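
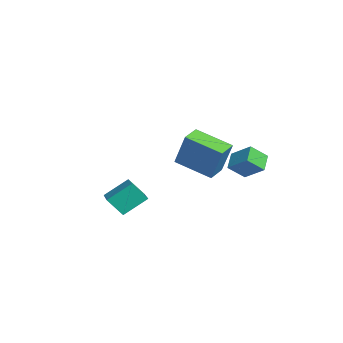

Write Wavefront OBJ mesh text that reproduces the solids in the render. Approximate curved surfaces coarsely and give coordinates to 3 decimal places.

v 0.413 -4.494 0.31
v 0.34 -3.471 1.094
v 0.65 -3.879 -0.469
v 0.577 -2.857 0.315
v 2.083 -4.663 0.685
v 2.01 -3.641 1.469
v 2.32 -4.049 -0.094
v 2.247 -3.026 0.69
v -3.903 -0.662 0.404
v -3.192 -0.352 2.073
v -4.614 -0.03 0.59
v -3.903 0.28 2.258
v -2.857 0.72 -0.298
v -2.146 1.03 1.37
v -3.568 1.352 -0.113
v -2.857 1.662 1.556
v 0.467 1.356 0.896
v 0.577 0.596 1.52
v -0.232 1.682 1.416
v -0.122 0.922 2.04
v 1.222 1.978 1.52
v 1.332 1.218 2.144
v 0.523 2.304 2.04
v 0.633 1.544 2.664
f 2 4 1
f 5 2 1
f 1 4 3
f 3 5 1
f 2 8 4
f 6 2 5
f 6 8 2
f 4 8 3
f 7 5 3
f 3 8 7
f 7 6 5
f 8 6 7
f 10 12 9
f 13 10 9
f 9 12 11
f 11 13 9
f 10 16 12
f 14 10 13
f 14 16 10
f 12 16 11
f 15 13 11
f 11 16 15
f 15 14 13
f 16 14 15
f 18 20 17
f 21 18 17
f 17 20 19
f 19 21 17
f 18 24 20
f 22 18 21
f 22 24 18
f 20 24 19
f 23 21 19
f 19 24 23
f 23 22 21
f 24 22 23



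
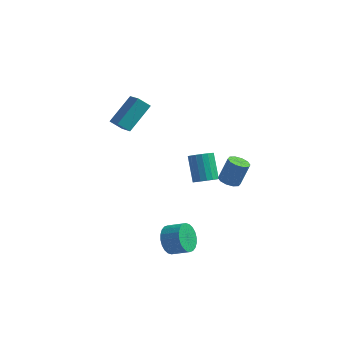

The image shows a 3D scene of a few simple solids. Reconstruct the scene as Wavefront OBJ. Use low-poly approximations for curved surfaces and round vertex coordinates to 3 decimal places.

v -1.714 -1.579 3.969
v -1.123 -0.234 5.042
v -2.411 -0.858 3.448
v -1.82 0.488 4.522
v -1.14 -1.408 3.438
v -0.549 -0.062 4.512
v -1.837 -0.686 2.918
v -1.246 0.659 3.991
v 1.623 -3.52 -2.458
v 1.949 -3.127 -3.125
v 2.883 -3.128 -2.669
v 2.557 -3.52 -2.002
v 1.858 -2.873 -2.939
v 2.793 -2.873 -2.483
v 1.732 -2.717 -2.68
v 2.666 -2.718 -2.224
v 1.589 -2.683 -2.387
v 2.523 -2.684 -1.931
v 1.451 -2.777 -2.105
v 2.385 -2.778 -1.649
v 1.339 -2.984 -1.877
v 2.274 -2.984 -1.42
v 1.271 -3.272 -1.737
v 2.205 -3.273 -1.28
v 1.256 -3.598 -1.706
v 2.19 -3.599 -1.25
v 1.297 -3.912 -1.791
v 2.231 -3.913 -1.335
v 1.387 -4.167 -1.977
v 2.322 -4.167 -1.521
v 1.514 -4.322 -2.236
v 2.448 -4.323 -1.78
v 1.657 -4.356 -2.529
v 2.591 -4.357 -2.073
v 1.795 -4.262 -2.811
v 2.729 -4.263 -2.355
v 1.906 -4.056 -3.04
v 2.841 -4.056 -2.583
v 1.975 -3.767 -3.18
v 2.909 -3.768 -2.723
v 1.99 -3.441 -3.21
v 2.924 -3.442 -2.754
v 3.63 -0.335 0.077
v 4.175 -0.542 -0.012
v 4.535 -0.133 1.234
v 3.99 0.075 1.323
v 4.167 -0.195 -0.124
v 4.527 0.214 1.122
v 3.954 0.098 -0.159
v 4.314 0.508 1.087
v 3.617 0.227 -0.104
v 3.977 0.636 1.142
v 3.285 0.141 0.021
v 3.645 0.55 1.266
v 3.085 -0.127 0.166
v 3.445 0.282 1.412
v 3.093 -0.474 0.278
v 3.453 -0.065 1.524
v 3.306 -0.768 0.313
v 3.666 -0.358 1.559
v 3.643 -0.896 0.258
v 4.003 -0.487 1.504
v 3.975 -0.81 0.134
v 4.335 -0.401 1.379
v 1.959 1.066 -1.489
v 2.564 1.072 -1.201
v 1.987 1.98 -0.004
v 1.381 1.974 -0.291
v 2.568 1.328 -1.394
v 1.991 2.237 -0.197
v 2.432 1.524 -1.608
v 1.855 2.433 -0.411
v 2.188 1.615 -1.795
v 1.611 2.524 -0.598
v 1.891 1.581 -1.912
v 1.314 2.489 -0.715
v 1.61 1.428 -1.932
v 1.033 2.337 -0.734
v 1.409 1.192 -1.85
v 0.831 2.101 -0.653
v 1.333 0.927 -1.685
v 0.756 1.836 -0.488
v 1.401 0.694 -1.476
v 0.824 1.603 -0.278
v 1.597 0.546 -1.269
v 1.019 1.455 -0.072
v 1.875 0.517 -1.113
v 1.298 1.426 0.085
v 2.173 0.614 -1.043
v 1.596 1.523 0.155
v 2.421 0.814 -1.075
v 1.844 1.723 0.123
f 2 4 1
f 5 2 1
f 1 4 3
f 3 5 1
f 2 8 4
f 6 2 5
f 6 8 2
f 4 8 3
f 7 5 3
f 3 8 7
f 7 6 5
f 8 6 7
f 10 9 13
f 10 13 11
f 11 13 14
f 11 14 12
f 13 9 15
f 13 15 14
f 14 15 16
f 14 16 12
f 15 9 17
f 15 17 16
f 16 17 18
f 16 18 12
f 17 9 19
f 17 19 18
f 18 19 20
f 18 20 12
f 19 9 21
f 19 21 20
f 20 21 22
f 20 22 12
f 21 9 23
f 21 23 22
f 22 23 24
f 22 24 12
f 23 9 25
f 23 25 24
f 24 25 26
f 24 26 12
f 25 9 27
f 25 27 26
f 26 27 28
f 26 28 12
f 27 9 29
f 27 29 28
f 28 29 30
f 28 30 12
f 29 9 31
f 29 31 30
f 30 31 32
f 30 32 12
f 31 9 33
f 31 33 32
f 32 33 34
f 32 34 12
f 33 9 35
f 33 35 34
f 34 35 36
f 34 36 12
f 35 9 37
f 35 37 36
f 36 37 38
f 36 38 12
f 37 9 39
f 37 39 38
f 38 39 40
f 38 40 12
f 39 9 41
f 39 41 40
f 40 41 42
f 40 42 12
f 41 9 10
f 41 10 42
f 42 10 11
f 42 11 12
f 44 43 47
f 44 47 45
f 45 47 48
f 45 48 46
f 47 43 49
f 47 49 48
f 48 49 50
f 48 50 46
f 49 43 51
f 49 51 50
f 50 51 52
f 50 52 46
f 51 43 53
f 51 53 52
f 52 53 54
f 52 54 46
f 53 43 55
f 53 55 54
f 54 55 56
f 54 56 46
f 55 43 57
f 55 57 56
f 56 57 58
f 56 58 46
f 57 43 59
f 57 59 58
f 58 59 60
f 58 60 46
f 59 43 61
f 59 61 60
f 60 61 62
f 60 62 46
f 61 43 63
f 61 63 62
f 62 63 64
f 62 64 46
f 63 43 44
f 63 44 64
f 64 44 45
f 64 45 46
f 66 65 69
f 66 69 67
f 67 69 70
f 67 70 68
f 69 65 71
f 69 71 70
f 70 71 72
f 70 72 68
f 71 65 73
f 71 73 72
f 72 73 74
f 72 74 68
f 73 65 75
f 73 75 74
f 74 75 76
f 74 76 68
f 75 65 77
f 75 77 76
f 76 77 78
f 76 78 68
f 77 65 79
f 77 79 78
f 78 79 80
f 78 80 68
f 79 65 81
f 79 81 80
f 80 81 82
f 80 82 68
f 81 65 83
f 81 83 82
f 82 83 84
f 82 84 68
f 83 65 85
f 83 85 84
f 84 85 86
f 84 86 68
f 85 65 87
f 85 87 86
f 86 87 88
f 86 88 68
f 87 65 89
f 87 89 88
f 88 89 90
f 88 90 68
f 89 65 91
f 89 91 90
f 90 91 92
f 90 92 68
f 91 65 66
f 91 66 92
f 92 66 67
f 92 67 68



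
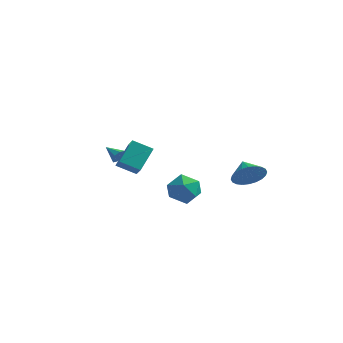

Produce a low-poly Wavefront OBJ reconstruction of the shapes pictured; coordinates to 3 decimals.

v -2.871 -1.333 1.955
v -2.329 -2.117 2.81
v -2.615 -0.076 2.945
v -2.073 -0.86 3.8
v -1.747 -1.14 1.42
v -1.205 -1.924 2.275
v -1.491 0.117 2.41
v -0.949 -0.667 3.265
v -3.229 0.043 1.822
v -2.988 0.26 2.202
v -4.131 0.417 2.178
v -3.015 0.488 1.895
v -3.167 0.455 1.546
v -3.355 0.18 1.358
v -3.47 -0.175 1.441
v -3.443 -0.403 1.748
v -3.291 -0.37 2.097
v -3.103 -0.095 2.285
v 1.053 -1.347 0.651
v 2.039 -1.528 0.968
v 0.481 -2.492 1.772
v 1.467 -2.673 2.089
v 1.007 -1.752 2.302
v 1.36 -1.044 1.61
v 1.16 -2.976 1.13
v 1.513 -2.268 0.438
v 2.105 -2.535 1.265
v 2.01 -1.779 1.989
v 0.51 -2.241 0.751
v 0.415 -1.485 1.475
v 3.938 0.766 1.385
v 4.602 0.856 2.14
v 3.282 1.654 1.855
v 4.752 1.107 1.876
v 4.778 1.306 1.536
v 4.676 1.422 1.174
v 4.462 1.439 0.844
v 4.168 1.353 0.596
v 3.838 1.178 0.468
v 3.525 0.94 0.48
v 3.274 0.676 0.629
v 3.124 0.425 0.894
v 3.098 0.226 1.233
v 3.2 0.109 1.595
v 3.414 0.093 1.926
v 3.708 0.179 2.174
v 4.037 0.354 2.302
v 4.351 0.592 2.29
f 2 4 1
f 5 2 1
f 1 4 3
f 3 5 1
f 2 8 4
f 6 2 5
f 6 8 2
f 4 8 3
f 7 5 3
f 3 8 7
f 7 6 5
f 8 6 7
f 10 9 12
f 10 12 11
f 12 9 13
f 12 13 11
f 13 9 14
f 13 14 11
f 14 9 15
f 14 15 11
f 15 9 16
f 15 16 11
f 16 9 17
f 16 17 11
f 17 9 18
f 17 18 11
f 18 9 10
f 18 10 11
f 19 30 24
f 19 24 20
f 19 20 26
f 19 26 29
f 19 29 30
f 20 24 28
f 24 30 23
f 30 29 21
f 29 26 25
f 26 20 27
f 22 28 23
f 22 23 21
f 22 21 25
f 22 25 27
f 22 27 28
f 23 28 24
f 21 23 30
f 25 21 29
f 27 25 26
f 28 27 20
f 32 31 34
f 32 34 33
f 34 31 35
f 34 35 33
f 35 31 36
f 35 36 33
f 36 31 37
f 36 37 33
f 37 31 38
f 37 38 33
f 38 31 39
f 38 39 33
f 39 31 40
f 39 40 33
f 40 31 41
f 40 41 33
f 41 31 42
f 41 42 33
f 42 31 43
f 42 43 33
f 43 31 44
f 43 44 33
f 44 31 45
f 44 45 33
f 45 31 46
f 45 46 33
f 46 31 47
f 46 47 33
f 47 31 48
f 47 48 33
f 48 31 32
f 48 32 33



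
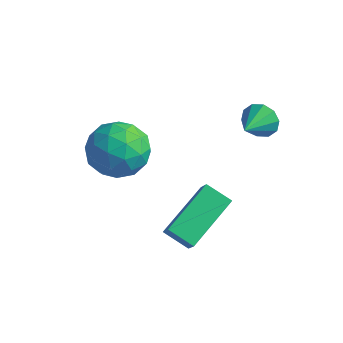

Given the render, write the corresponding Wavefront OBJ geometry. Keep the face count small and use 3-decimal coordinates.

v -3.226 0.97 0.583
v -2.523 1.378 1.377
v -2.337 -0.638 0.623
v -1.634 -0.23 1.417
v -2.724 -0.425 1.669
v -3.274 0.568 1.645
v -1.586 0.172 0.355
v -2.136 1.165 0.331
v -1.51 0.884 1.236
v -2.213 0.515 2.048
v -2.647 0.225 -0.048
v -3.35 -0.144 0.764
v -2.952 1.315 0.977
v -1.908 -0.575 1.023
v -2.548 -0.69 1.171
v -2.135 -0.45 1.638
v -3.393 0.839 1.134
v -2.981 1.079 1.601
v -3.099 0.019 1.772
v -1.879 -0.339 0.399
v -1.467 -0.099 0.866
v -2.725 1.19 0.362
v -2.312 1.43 0.829
v -1.761 0.721 0.228
v -1.944 1.265 1.361
v -1.422 0.32 1.384
v -1.393 0.556 0.76
v -1.716 1.14 0.746
v -2.358 1.048 1.838
v -1.835 0.103 1.861
v -2.476 -0.012 2.009
v -2.799 0.572 1.995
v -1.762 0.758 1.755
v -3.025 0.637 0.139
v -2.502 -0.308 0.162
v -2.061 0.168 0.005
v -2.384 0.752 -0.009
v -3.438 0.42 0.616
v -2.916 -0.525 0.639
v -3.144 -0.4 1.254
v -3.467 0.184 1.24
v -3.098 -0.018 0.245
v 0.355 0.508 -2.636
v -0.53 0.298 -2.152
v 0.364 2.455 -1.773
v -0.521 2.245 -1.289
v 0.841 0.175 -1.891
v -0.044 -0.035 -1.407
v 0.85 2.122 -1.028
v -0.035 1.912 -0.544
v 0.827 3.543 2.124
v 1.179 3.789 2.638
v 1.013 2.457 2.516
v 0.782 3.764 2.755
v 0.403 3.654 2.63
v 0.186 3.502 2.312
v 0.213 3.365 1.922
v 0.476 3.297 1.609
v 0.872 3.323 1.493
v 1.252 3.433 1.617
v 1.469 3.585 1.935
v 1.441 3.721 2.325
f 1 38 17
f 38 12 41
f 17 41 6
f 38 41 17
f 1 17 13
f 17 6 18
f 13 18 2
f 17 18 13
f 1 13 22
f 13 2 23
f 22 23 8
f 13 23 22
f 1 22 34
f 22 8 37
f 34 37 11
f 22 37 34
f 1 34 38
f 34 11 42
f 38 42 12
f 34 42 38
f 2 18 29
f 18 6 32
f 29 32 10
f 18 32 29
f 6 41 19
f 41 12 40
f 19 40 5
f 41 40 19
f 12 42 39
f 42 11 35
f 39 35 3
f 42 35 39
f 11 37 36
f 37 8 24
f 36 24 7
f 37 24 36
f 8 23 28
f 23 2 25
f 28 25 9
f 23 25 28
f 4 30 16
f 30 10 31
f 16 31 5
f 30 31 16
f 4 16 14
f 16 5 15
f 14 15 3
f 16 15 14
f 4 14 21
f 14 3 20
f 21 20 7
f 14 20 21
f 4 21 26
f 21 7 27
f 26 27 9
f 21 27 26
f 4 26 30
f 26 9 33
f 30 33 10
f 26 33 30
f 5 31 19
f 31 10 32
f 19 32 6
f 31 32 19
f 3 15 39
f 15 5 40
f 39 40 12
f 15 40 39
f 7 20 36
f 20 3 35
f 36 35 11
f 20 35 36
f 9 27 28
f 27 7 24
f 28 24 8
f 27 24 28
f 10 33 29
f 33 9 25
f 29 25 2
f 33 25 29
f 44 46 43
f 47 44 43
f 43 46 45
f 45 47 43
f 44 50 46
f 48 44 47
f 48 50 44
f 46 50 45
f 49 47 45
f 45 50 49
f 49 48 47
f 50 48 49
f 52 51 54
f 52 54 53
f 54 51 55
f 54 55 53
f 55 51 56
f 55 56 53
f 56 51 57
f 56 57 53
f 57 51 58
f 57 58 53
f 58 51 59
f 58 59 53
f 59 51 60
f 59 60 53
f 60 51 61
f 60 61 53
f 61 51 62
f 61 62 53
f 62 51 52
f 62 52 53



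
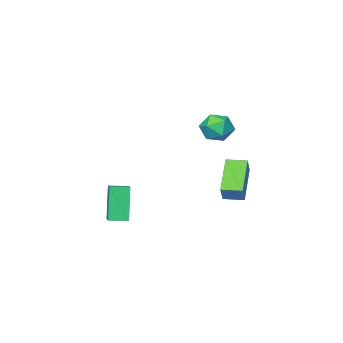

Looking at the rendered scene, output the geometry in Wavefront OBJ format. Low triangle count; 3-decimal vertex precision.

v -2.896 -0.722 -1.1
v -2.359 -0.241 -0.217
v -3.571 0.03 -1.099
v -3.033 0.511 -0.216
v -1.727 0.329 -2.384
v -1.189 0.81 -1.501
v -2.401 1.081 -2.383
v -1.864 1.562 -1.5
v -1.119 1.17 2.953
v -0.386 0.8 2.656
v -1.874 0.42 2.024
v -1.141 0.05 1.727
v -1.432 -0.14 2.527
v -0.966 0.323 3.101
v -1.294 0.897 1.579
v -0.828 1.36 2.153
v -0.494 0.631 1.807
v -0.58 -0.009 2.393
v -1.68 1.229 2.287
v -1.766 0.589 2.873
v 1.293 -4.57 -4.572
v 0.798 -5.117 -2.703
v 0.504 -4.026 -4.622
v 0.008 -4.573 -2.753
v 2.232 -3.147 -3.907
v 1.736 -3.694 -2.038
v 1.442 -2.603 -3.957
v 0.947 -3.15 -2.088
f 2 4 1
f 5 2 1
f 1 4 3
f 3 5 1
f 2 8 4
f 6 2 5
f 6 8 2
f 4 8 3
f 7 5 3
f 3 8 7
f 7 6 5
f 8 6 7
f 9 20 14
f 9 14 10
f 9 10 16
f 9 16 19
f 9 19 20
f 10 14 18
f 14 20 13
f 20 19 11
f 19 16 15
f 16 10 17
f 12 18 13
f 12 13 11
f 12 11 15
f 12 15 17
f 12 17 18
f 13 18 14
f 11 13 20
f 15 11 19
f 17 15 16
f 18 17 10
f 22 24 21
f 25 22 21
f 21 24 23
f 23 25 21
f 22 28 24
f 26 22 25
f 26 28 22
f 24 28 23
f 27 25 23
f 23 28 27
f 27 26 25
f 28 26 27



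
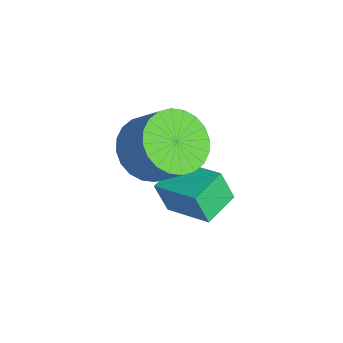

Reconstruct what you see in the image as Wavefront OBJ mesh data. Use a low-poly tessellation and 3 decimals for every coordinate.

v -1.924 1.174 0.908
v -1.253 1.592 0.158
v -0.505 2.264 1.202
v -1.176 1.846 1.952
v -1.552 1.893 0.178
v -0.804 2.566 1.223
v -1.908 2.085 0.31
v -1.16 2.757 1.354
v -2.267 2.138 0.533
v -1.518 2.81 1.577
v -2.573 2.044 0.812
v -1.825 2.717 1.857
v -2.781 1.818 1.107
v -2.032 2.49 2.151
v -2.858 1.494 1.371
v -2.109 2.166 2.415
v -2.793 1.121 1.564
v -2.044 1.793 2.609
v -2.595 0.756 1.658
v -1.847 1.428 2.702
v -2.296 0.454 1.637
v -1.548 1.127 2.682
v -1.94 0.263 1.506
v -1.192 0.935 2.55
v -1.582 0.21 1.283
v -0.833 0.882 2.327
v -1.275 0.303 1.003
v -0.527 0.976 2.048
v -1.068 0.53 0.709
v -0.319 1.202 1.753
v -0.991 0.854 0.445
v -0.242 1.526 1.489
v -1.056 1.227 0.251
v -0.307 1.899 1.296
v -1.814 1.668 -2.001
v -1.954 1.294 -0.944
v -2.657 2.515 -1.813
v -2.797 2.141 -0.756
v -0.663 2.699 -1.484
v -0.803 2.325 -0.427
v -1.506 3.546 -1.296
v -1.646 3.172 -0.239
f 2 1 5
f 2 5 3
f 3 5 6
f 3 6 4
f 5 1 7
f 5 7 6
f 6 7 8
f 6 8 4
f 7 1 9
f 7 9 8
f 8 9 10
f 8 10 4
f 9 1 11
f 9 11 10
f 10 11 12
f 10 12 4
f 11 1 13
f 11 13 12
f 12 13 14
f 12 14 4
f 13 1 15
f 13 15 14
f 14 15 16
f 14 16 4
f 15 1 17
f 15 17 16
f 16 17 18
f 16 18 4
f 17 1 19
f 17 19 18
f 18 19 20
f 18 20 4
f 19 1 21
f 19 21 20
f 20 21 22
f 20 22 4
f 21 1 23
f 21 23 22
f 22 23 24
f 22 24 4
f 23 1 25
f 23 25 24
f 24 25 26
f 24 26 4
f 25 1 27
f 25 27 26
f 26 27 28
f 26 28 4
f 27 1 29
f 27 29 28
f 28 29 30
f 28 30 4
f 29 1 31
f 29 31 30
f 30 31 32
f 30 32 4
f 31 1 33
f 31 33 32
f 32 33 34
f 32 34 4
f 33 1 2
f 33 2 34
f 34 2 3
f 34 3 4
f 36 38 35
f 39 36 35
f 35 38 37
f 37 39 35
f 36 42 38
f 40 36 39
f 40 42 36
f 38 42 37
f 41 39 37
f 37 42 41
f 41 40 39
f 42 40 41



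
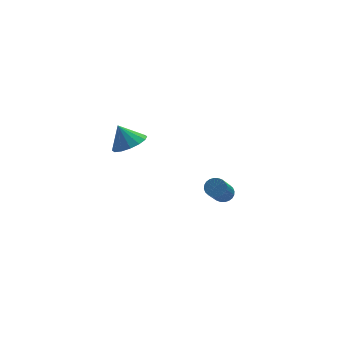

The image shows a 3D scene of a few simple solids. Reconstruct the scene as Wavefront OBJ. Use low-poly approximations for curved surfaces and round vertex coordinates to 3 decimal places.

v -1.016 -2.313 3.158
v -0.483 -1.603 3.109
v -1.464 -1.907 4.182
v -0.868 -1.477 2.89
v -1.294 -1.576 2.744
v -1.645 -1.873 2.708
v -1.827 -2.287 2.792
v -1.792 -2.709 2.975
v -1.549 -3.024 3.207
v -1.164 -3.149 3.425
v -0.738 -3.051 3.572
v -0.387 -2.754 3.608
v -0.205 -2.34 3.523
v -0.24 -1.918 3.34
v 4.195 0.422 -3.272
v 4.587 0.603 -2.917
v 3.818 -0.761 -1.372
v 3.425 -0.942 -1.728
v 4.424 0.743 -2.875
v 3.655 -0.622 -1.33
v 4.226 0.833 -2.893
v 3.457 -0.531 -1.349
v 4.024 0.861 -2.97
v 3.254 -0.503 -1.425
v 3.847 0.822 -3.092
v 3.078 -0.542 -1.547
v 3.723 0.723 -3.242
v 2.954 -0.642 -1.697
v 3.671 0.577 -3.396
v 2.902 -0.787 -1.852
v 3.699 0.408 -3.532
v 2.929 -0.956 -1.987
v 3.802 0.241 -3.628
v 3.033 -1.123 -2.083
v 3.965 0.102 -3.67
v 3.196 -1.263 -2.125
v 4.163 0.011 -3.651
v 3.394 -1.353 -2.107
v 4.366 -0.017 -3.575
v 3.596 -1.381 -2.03
v 4.542 0.022 -3.453
v 3.773 -1.342 -1.908
v 4.666 0.122 -3.303
v 3.897 -1.243 -1.758
v 4.718 0.267 -3.148
v 3.949 -1.097 -1.604
v 4.691 0.436 -3.013
v 3.921 -0.928 -1.468
f 2 1 4
f 2 4 3
f 4 1 5
f 4 5 3
f 5 1 6
f 5 6 3
f 6 1 7
f 6 7 3
f 7 1 8
f 7 8 3
f 8 1 9
f 8 9 3
f 9 1 10
f 9 10 3
f 10 1 11
f 10 11 3
f 11 1 12
f 11 12 3
f 12 1 13
f 12 13 3
f 13 1 14
f 13 14 3
f 14 1 2
f 14 2 3
f 16 15 19
f 16 19 17
f 17 19 20
f 17 20 18
f 19 15 21
f 19 21 20
f 20 21 22
f 20 22 18
f 21 15 23
f 21 23 22
f 22 23 24
f 22 24 18
f 23 15 25
f 23 25 24
f 24 25 26
f 24 26 18
f 25 15 27
f 25 27 26
f 26 27 28
f 26 28 18
f 27 15 29
f 27 29 28
f 28 29 30
f 28 30 18
f 29 15 31
f 29 31 30
f 30 31 32
f 30 32 18
f 31 15 33
f 31 33 32
f 32 33 34
f 32 34 18
f 33 15 35
f 33 35 34
f 34 35 36
f 34 36 18
f 35 15 37
f 35 37 36
f 36 37 38
f 36 38 18
f 37 15 39
f 37 39 38
f 38 39 40
f 38 40 18
f 39 15 41
f 39 41 40
f 40 41 42
f 40 42 18
f 41 15 43
f 41 43 42
f 42 43 44
f 42 44 18
f 43 15 45
f 43 45 44
f 44 45 46
f 44 46 18
f 45 15 47
f 45 47 46
f 46 47 48
f 46 48 18
f 47 15 16
f 47 16 48
f 48 16 17
f 48 17 18



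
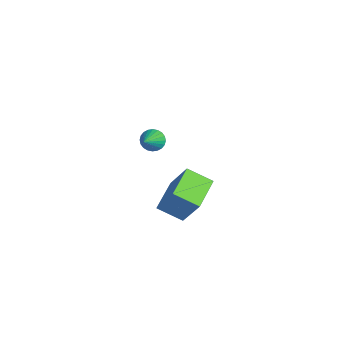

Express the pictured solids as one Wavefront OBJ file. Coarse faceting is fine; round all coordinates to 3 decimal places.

v 3.127 -1.733 -0.568
v 2.78 -2.977 0.132
v 1.501 -0.978 -0.035
v 1.154 -2.223 0.665
v 4.046 -0.997 1.195
v 3.699 -2.242 1.895
v 2.42 -0.243 1.728
v 2.073 -1.487 2.428
v -3.742 -2.889 0.224
v -3.328 -2.665 -0.28
v -2.458 -3.391 1.056
v -3.343 -2.446 -0.124
v -3.419 -2.295 0.085
v -3.545 -2.234 0.315
v -3.7 -2.273 0.532
v -3.862 -2.405 0.701
v -4.005 -2.611 0.798
v -4.109 -2.86 0.808
v -4.156 -3.112 0.729
v -4.141 -3.331 0.573
v -4.064 -3.483 0.363
v -3.939 -3.544 0.133
v -3.784 -3.505 -0.083
v -3.622 -3.373 -0.253
v -3.479 -3.166 -0.35
v -3.375 -2.918 -0.36
f 2 4 1
f 5 2 1
f 1 4 3
f 3 5 1
f 2 8 4
f 6 2 5
f 6 8 2
f 4 8 3
f 7 5 3
f 3 8 7
f 7 6 5
f 8 6 7
f 10 9 12
f 10 12 11
f 12 9 13
f 12 13 11
f 13 9 14
f 13 14 11
f 14 9 15
f 14 15 11
f 15 9 16
f 15 16 11
f 16 9 17
f 16 17 11
f 17 9 18
f 17 18 11
f 18 9 19
f 18 19 11
f 19 9 20
f 19 20 11
f 20 9 21
f 20 21 11
f 21 9 22
f 21 22 11
f 22 9 23
f 22 23 11
f 23 9 24
f 23 24 11
f 24 9 25
f 24 25 11
f 25 9 26
f 25 26 11
f 26 9 10
f 26 10 11



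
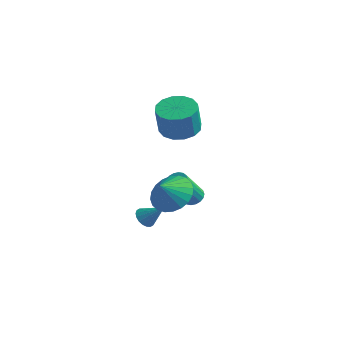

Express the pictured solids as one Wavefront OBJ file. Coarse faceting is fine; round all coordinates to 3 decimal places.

v 3.524 -0.867 -1.918
v 4.029 -1.054 -1.965
v 3.8 -2.039 -0.488
v 3.296 -1.853 -0.442
v 4.057 -0.857 -1.829
v 3.828 -1.843 -0.352
v 3.979 -0.663 -1.712
v 3.751 -1.648 -0.235
v 3.811 -0.509 -1.635
v 3.583 -1.494 -0.158
v 3.587 -0.426 -1.614
v 3.358 -1.411 -0.137
v 3.35 -0.43 -1.654
v 3.121 -1.415 -0.177
v 3.147 -0.521 -1.746
v 2.919 -1.506 -0.269
v 3.02 -0.681 -1.872
v 2.791 -1.666 -0.395
v 2.992 -0.877 -2.008
v 2.763 -1.863 -0.531
v 3.069 -1.072 -2.125
v 2.841 -2.057 -0.648
v 3.237 -1.226 -2.202
v 3.009 -2.211 -0.725
v 3.462 -1.309 -2.223
v 3.233 -2.294 -0.746
v 3.699 -1.305 -2.183
v 3.47 -2.29 -0.706
v 3.901 -1.214 -2.091
v 3.673 -2.199 -0.614
v 2.473 -3.085 -2.449
v 2.85 -3 -2.84
v 3.327 -2.835 -1.571
v 2.754 -2.778 -2.809
v 2.601 -2.616 -2.707
v 2.423 -2.547 -2.553
v 2.255 -2.584 -2.379
v 2.131 -2.721 -2.219
v 2.073 -2.929 -2.104
v 2.095 -3.169 -2.058
v 2.192 -3.391 -2.089
v 2.345 -3.553 -2.191
v 2.522 -3.622 -2.345
v 2.69 -3.585 -2.519
v 2.815 -3.448 -2.679
v 2.872 -3.24 -2.794
v 3.205 -1.438 2.758
v 3.872 -0.79 2.891
v 3.902 -1.113 4.315
v 3.235 -1.762 4.182
v 3.452 -0.553 2.954
v 3.482 -0.876 4.377
v 2.966 -0.553 2.964
v 2.996 -0.876 4.388
v 2.543 -0.791 2.919
v 2.573 -1.114 4.343
v 2.298 -1.202 2.831
v 2.328 -1.525 4.255
v 2.296 -1.676 2.724
v 2.326 -1.999 4.147
v 2.538 -2.087 2.625
v 2.568 -2.41 4.049
v 2.958 -2.324 2.563
v 2.988 -2.647 3.986
v 3.444 -2.324 2.552
v 3.474 -2.647 3.976
v 3.867 -2.086 2.597
v 3.897 -2.409 4.021
v 4.112 -1.675 2.685
v 4.142 -1.998 4.109
v 4.114 -1.201 2.793
v 4.144 -1.524 4.216
v 3.952 -3.182 -0.23
v 4.529 -3.917 -0.708
v 3.788 -3.858 0.61
v 4.816 -3.719 -0.492
v 4.97 -3.439 -0.237
v 4.97 -3.119 0.02
v 4.815 -2.81 0.239
v 4.528 -2.557 0.386
v 4.154 -2.399 0.44
v 3.749 -2.361 0.391
v 3.375 -2.447 0.249
v 3.089 -2.646 0.033
v 2.934 -2.926 -0.223
v 2.934 -3.245 -0.48
v 3.089 -3.555 -0.698
v 3.376 -3.808 -0.846
v 3.75 -3.966 -0.899
v 4.155 -4.004 -0.851
f 2 1 5
f 2 5 3
f 3 5 6
f 3 6 4
f 5 1 7
f 5 7 6
f 6 7 8
f 6 8 4
f 7 1 9
f 7 9 8
f 8 9 10
f 8 10 4
f 9 1 11
f 9 11 10
f 10 11 12
f 10 12 4
f 11 1 13
f 11 13 12
f 12 13 14
f 12 14 4
f 13 1 15
f 13 15 14
f 14 15 16
f 14 16 4
f 15 1 17
f 15 17 16
f 16 17 18
f 16 18 4
f 17 1 19
f 17 19 18
f 18 19 20
f 18 20 4
f 19 1 21
f 19 21 20
f 20 21 22
f 20 22 4
f 21 1 23
f 21 23 22
f 22 23 24
f 22 24 4
f 23 1 25
f 23 25 24
f 24 25 26
f 24 26 4
f 25 1 27
f 25 27 26
f 26 27 28
f 26 28 4
f 27 1 29
f 27 29 28
f 28 29 30
f 28 30 4
f 29 1 2
f 29 2 30
f 30 2 3
f 30 3 4
f 32 31 34
f 32 34 33
f 34 31 35
f 34 35 33
f 35 31 36
f 35 36 33
f 36 31 37
f 36 37 33
f 37 31 38
f 37 38 33
f 38 31 39
f 38 39 33
f 39 31 40
f 39 40 33
f 40 31 41
f 40 41 33
f 41 31 42
f 41 42 33
f 42 31 43
f 42 43 33
f 43 31 44
f 43 44 33
f 44 31 45
f 44 45 33
f 45 31 46
f 45 46 33
f 46 31 32
f 46 32 33
f 48 47 51
f 48 51 49
f 49 51 52
f 49 52 50
f 51 47 53
f 51 53 52
f 52 53 54
f 52 54 50
f 53 47 55
f 53 55 54
f 54 55 56
f 54 56 50
f 55 47 57
f 55 57 56
f 56 57 58
f 56 58 50
f 57 47 59
f 57 59 58
f 58 59 60
f 58 60 50
f 59 47 61
f 59 61 60
f 60 61 62
f 60 62 50
f 61 47 63
f 61 63 62
f 62 63 64
f 62 64 50
f 63 47 65
f 63 65 64
f 64 65 66
f 64 66 50
f 65 47 67
f 65 67 66
f 66 67 68
f 66 68 50
f 67 47 69
f 67 69 68
f 68 69 70
f 68 70 50
f 69 47 71
f 69 71 70
f 70 71 72
f 70 72 50
f 71 47 48
f 71 48 72
f 72 48 49
f 72 49 50
f 74 73 76
f 74 76 75
f 76 73 77
f 76 77 75
f 77 73 78
f 77 78 75
f 78 73 79
f 78 79 75
f 79 73 80
f 79 80 75
f 80 73 81
f 80 81 75
f 81 73 82
f 81 82 75
f 82 73 83
f 82 83 75
f 83 73 84
f 83 84 75
f 84 73 85
f 84 85 75
f 85 73 86
f 85 86 75
f 86 73 87
f 86 87 75
f 87 73 88
f 87 88 75
f 88 73 89
f 88 89 75
f 89 73 90
f 89 90 75
f 90 73 74
f 90 74 75



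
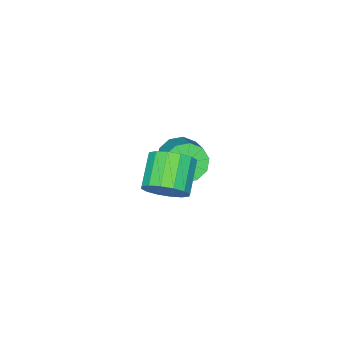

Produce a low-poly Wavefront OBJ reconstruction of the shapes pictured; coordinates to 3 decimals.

v -0.448 -2.347 -3.859
v 0.09 -3.019 -3.391
v 0.666 -2.045 -2.653
v 0.128 -1.373 -3.121
v 0.402 -2.835 -3.876
v 0.977 -1.862 -3.139
v 0.389 -2.465 -4.355
v 0.964 -1.491 -3.618
v 0.056 -2.049 -4.645
v 0.632 -1.076 -3.907
v -0.469 -1.748 -4.634
v 0.107 -0.774 -3.897
v -0.986 -1.675 -4.327
v -0.41 -0.701 -3.589
v -1.297 -1.858 -3.841
v -0.722 -0.885 -3.104
v -1.284 -2.229 -3.362
v -0.709 -1.255 -2.625
v -0.952 -2.644 -3.073
v -0.376 -1.671 -2.335
v -0.427 -2.946 -3.083
v 0.149 -1.972 -2.346
v 4.208 1.524 0.471
v 4.856 0.894 0.822
v 3.701 0.126 1.579
v 3.052 0.756 1.229
v 4.835 1.262 1.163
v 3.68 0.494 1.92
v 4.646 1.7 1.319
v 3.491 0.932 2.076
v 4.339 2.091 1.247
v 3.184 1.324 2.004
v 3.997 2.33 0.968
v 2.842 1.563 1.725
v 3.712 2.353 0.556
v 2.557 1.586 1.313
v 3.559 2.154 0.121
v 2.404 1.386 0.878
v 3.58 1.786 -0.22
v 2.425 1.018 0.537
v 3.769 1.348 -0.376
v 2.614 0.58 0.381
v 4.076 0.956 -0.304
v 2.921 0.189 0.453
v 4.418 0.717 -0.025
v 3.263 -0.05 0.732
v 4.703 0.694 0.387
v 3.548 -0.073 1.144
f 2 1 5
f 2 5 3
f 3 5 6
f 3 6 4
f 5 1 7
f 5 7 6
f 6 7 8
f 6 8 4
f 7 1 9
f 7 9 8
f 8 9 10
f 8 10 4
f 9 1 11
f 9 11 10
f 10 11 12
f 10 12 4
f 11 1 13
f 11 13 12
f 12 13 14
f 12 14 4
f 13 1 15
f 13 15 14
f 14 15 16
f 14 16 4
f 15 1 17
f 15 17 16
f 16 17 18
f 16 18 4
f 17 1 19
f 17 19 18
f 18 19 20
f 18 20 4
f 19 1 21
f 19 21 20
f 20 21 22
f 20 22 4
f 21 1 2
f 21 2 22
f 22 2 3
f 22 3 4
f 24 23 27
f 24 27 25
f 25 27 28
f 25 28 26
f 27 23 29
f 27 29 28
f 28 29 30
f 28 30 26
f 29 23 31
f 29 31 30
f 30 31 32
f 30 32 26
f 31 23 33
f 31 33 32
f 32 33 34
f 32 34 26
f 33 23 35
f 33 35 34
f 34 35 36
f 34 36 26
f 35 23 37
f 35 37 36
f 36 37 38
f 36 38 26
f 37 23 39
f 37 39 38
f 38 39 40
f 38 40 26
f 39 23 41
f 39 41 40
f 40 41 42
f 40 42 26
f 41 23 43
f 41 43 42
f 42 43 44
f 42 44 26
f 43 23 45
f 43 45 44
f 44 45 46
f 44 46 26
f 45 23 47
f 45 47 46
f 46 47 48
f 46 48 26
f 47 23 24
f 47 24 48
f 48 24 25
f 48 25 26



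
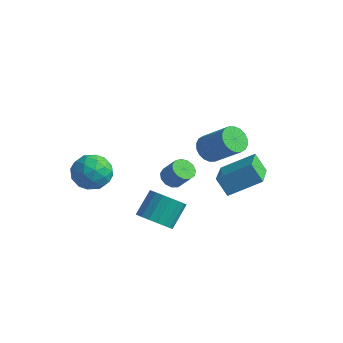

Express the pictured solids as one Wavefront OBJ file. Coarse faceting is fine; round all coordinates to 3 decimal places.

v -2.699 -0.218 -1.181
v -1.712 -0.451 -0.948
v -3.208 -1.649 -0.452
v -2.221 -1.882 -0.219
v -2.696 -1.089 0.261
v -2.382 -0.205 -0.19
v -2.538 -1.895 -1.21
v -2.224 -1.011 -1.661
v -1.612 -1.487 -0.966
v -1.71 -0.989 -0.057
v -3.21 -1.111 -1.343
v -3.308 -0.613 -0.434
v -2.161 -0.209 -1.128
v -2.759 -1.891 -0.272
v -3.039 -1.425 0.01
v -2.458 -1.562 0.147
v -2.555 -0.065 -0.683
v -1.974 -0.201 -0.546
v -2.553 -0.577 0.165
v -2.946 -1.899 -0.854
v -2.365 -2.035 -0.717
v -2.462 -0.538 -1.547
v -1.881 -0.675 -1.41
v -2.367 -1.523 -1.565
v -1.522 -0.954 -1.002
v -1.821 -1.795 -0.574
v -2.008 -1.803 -1.156
v -1.823 -1.284 -1.421
v -1.579 -0.662 -0.468
v -1.878 -1.503 -0.039
v -2.158 -1.037 0.243
v -1.973 -0.518 -0.022
v -1.521 -1.271 -0.478
v -3.042 -0.597 -1.361
v -3.341 -1.438 -0.932
v -2.947 -1.582 -1.378
v -2.762 -1.063 -1.643
v -3.099 -0.305 -0.826
v -3.398 -1.146 -0.398
v -3.097 -0.816 0.021
v -2.912 -0.297 -0.244
v -3.399 -0.829 -0.922
v -0.019 0.376 -3.939
v 0.911 0.365 -3.926
v 0.908 1.434 -2.888
v -0.021 1.444 -2.901
v 0.826 0.647 -4.217
v 0.824 1.716 -3.179
v 0.574 0.876 -4.452
v 0.571 1.945 -3.414
v 0.204 1.005 -4.586
v 0.202 2.074 -3.548
v -0.209 1.009 -4.592
v -0.212 2.078 -3.554
v -0.585 0.888 -4.469
v -0.588 1.957 -3.431
v -0.849 0.666 -4.24
v -0.852 1.735 -3.202
v -0.948 0.386 -3.952
v -0.951 1.455 -2.914
v -0.864 0.104 -3.661
v -0.866 1.173 -2.623
v -0.611 -0.125 -3.426
v -0.614 0.944 -2.388
v -0.242 -0.254 -3.292
v -0.244 0.815 -2.254
v 0.172 -0.258 -3.286
v 0.169 0.811 -2.248
v 0.548 -0.137 -3.409
v 0.545 0.932 -2.371
v 0.812 0.085 -3.638
v 0.809 1.154 -2.6
v 2.056 1.719 1.288
v 2.439 2.154 0.828
v 3.788 2.236 2.033
v 3.404 1.801 2.492
v 2.267 2.37 1.007
v 3.615 2.453 2.211
v 2.052 2.457 1.241
v 3.401 2.54 2.445
v 1.838 2.398 1.485
v 3.187 2.481 2.689
v 1.668 2.205 1.689
v 3.016 2.287 2.893
v 1.574 1.915 1.814
v 2.922 1.997 3.018
v 1.575 1.586 1.835
v 2.924 1.669 3.039
v 1.672 1.284 1.747
v 3.021 1.366 2.952
v 1.845 1.067 1.569
v 3.193 1.15 2.773
v 2.059 0.98 1.335
v 3.408 1.063 2.539
v 2.273 1.039 1.091
v 3.622 1.122 2.295
v 2.444 1.233 0.887
v 3.792 1.315 2.091
v 2.538 1.523 0.762
v 3.886 1.605 1.966
v 2.536 1.851 0.741
v 3.885 1.934 1.945
v 1.848 2.574 -1.408
v 3.044 3.647 -0.511
v 0.849 4.345 -2.195
v 2.045 5.418 -1.297
v 2.515 2.562 -2.283
v 3.711 3.635 -1.385
v 1.516 4.333 -3.069
v 2.712 5.406 -2.172
v 1.268 0.02 0.008
v 1.591 -0.428 -0.229
v 2.254 -0.407 0.636
v 1.932 0.04 0.872
v 1.729 -0.141 -0.342
v 2.392 -0.12 0.523
v 1.721 0.197 -0.344
v 2.384 0.218 0.521
v 1.57 0.479 -0.234
v 2.233 0.499 0.631
v 1.323 0.615 -0.048
v 1.986 0.635 0.817
v 1.058 0.562 0.156
v 1.721 0.582 1.021
v 0.861 0.337 0.313
v 1.524 0.357 1.178
v 0.792 0.011 0.373
v 1.456 0.031 1.238
v 0.875 -0.312 0.317
v 1.539 -0.291 1.182
v 1.083 -0.529 0.163
v 1.746 -0.509 1.027
v 1.35 -0.573 -0.041
v 2.013 -0.552 0.824
f 1 38 17
f 38 12 41
f 17 41 6
f 38 41 17
f 1 17 13
f 17 6 18
f 13 18 2
f 17 18 13
f 1 13 22
f 13 2 23
f 22 23 8
f 13 23 22
f 1 22 34
f 22 8 37
f 34 37 11
f 22 37 34
f 1 34 38
f 34 11 42
f 38 42 12
f 34 42 38
f 2 18 29
f 18 6 32
f 29 32 10
f 18 32 29
f 6 41 19
f 41 12 40
f 19 40 5
f 41 40 19
f 12 42 39
f 42 11 35
f 39 35 3
f 42 35 39
f 11 37 36
f 37 8 24
f 36 24 7
f 37 24 36
f 8 23 28
f 23 2 25
f 28 25 9
f 23 25 28
f 4 30 16
f 30 10 31
f 16 31 5
f 30 31 16
f 4 16 14
f 16 5 15
f 14 15 3
f 16 15 14
f 4 14 21
f 14 3 20
f 21 20 7
f 14 20 21
f 4 21 26
f 21 7 27
f 26 27 9
f 21 27 26
f 4 26 30
f 26 9 33
f 30 33 10
f 26 33 30
f 5 31 19
f 31 10 32
f 19 32 6
f 31 32 19
f 3 15 39
f 15 5 40
f 39 40 12
f 15 40 39
f 7 20 36
f 20 3 35
f 36 35 11
f 20 35 36
f 9 27 28
f 27 7 24
f 28 24 8
f 27 24 28
f 10 33 29
f 33 9 25
f 29 25 2
f 33 25 29
f 44 43 47
f 44 47 45
f 45 47 48
f 45 48 46
f 47 43 49
f 47 49 48
f 48 49 50
f 48 50 46
f 49 43 51
f 49 51 50
f 50 51 52
f 50 52 46
f 51 43 53
f 51 53 52
f 52 53 54
f 52 54 46
f 53 43 55
f 53 55 54
f 54 55 56
f 54 56 46
f 55 43 57
f 55 57 56
f 56 57 58
f 56 58 46
f 57 43 59
f 57 59 58
f 58 59 60
f 58 60 46
f 59 43 61
f 59 61 60
f 60 61 62
f 60 62 46
f 61 43 63
f 61 63 62
f 62 63 64
f 62 64 46
f 63 43 65
f 63 65 64
f 64 65 66
f 64 66 46
f 65 43 67
f 65 67 66
f 66 67 68
f 66 68 46
f 67 43 69
f 67 69 68
f 68 69 70
f 68 70 46
f 69 43 71
f 69 71 70
f 70 71 72
f 70 72 46
f 71 43 44
f 71 44 72
f 72 44 45
f 72 45 46
f 74 73 77
f 74 77 75
f 75 77 78
f 75 78 76
f 77 73 79
f 77 79 78
f 78 79 80
f 78 80 76
f 79 73 81
f 79 81 80
f 80 81 82
f 80 82 76
f 81 73 83
f 81 83 82
f 82 83 84
f 82 84 76
f 83 73 85
f 83 85 84
f 84 85 86
f 84 86 76
f 85 73 87
f 85 87 86
f 86 87 88
f 86 88 76
f 87 73 89
f 87 89 88
f 88 89 90
f 88 90 76
f 89 73 91
f 89 91 90
f 90 91 92
f 90 92 76
f 91 73 93
f 91 93 92
f 92 93 94
f 92 94 76
f 93 73 95
f 93 95 94
f 94 95 96
f 94 96 76
f 95 73 97
f 95 97 96
f 96 97 98
f 96 98 76
f 97 73 99
f 97 99 98
f 98 99 100
f 98 100 76
f 99 73 101
f 99 101 100
f 100 101 102
f 100 102 76
f 101 73 74
f 101 74 102
f 102 74 75
f 102 75 76
f 104 106 103
f 107 104 103
f 103 106 105
f 105 107 103
f 104 110 106
f 108 104 107
f 108 110 104
f 106 110 105
f 109 107 105
f 105 110 109
f 109 108 107
f 110 108 109
f 112 111 115
f 112 115 113
f 113 115 116
f 113 116 114
f 115 111 117
f 115 117 116
f 116 117 118
f 116 118 114
f 117 111 119
f 117 119 118
f 118 119 120
f 118 120 114
f 119 111 121
f 119 121 120
f 120 121 122
f 120 122 114
f 121 111 123
f 121 123 122
f 122 123 124
f 122 124 114
f 123 111 125
f 123 125 124
f 124 125 126
f 124 126 114
f 125 111 127
f 125 127 126
f 126 127 128
f 126 128 114
f 127 111 129
f 127 129 128
f 128 129 130
f 128 130 114
f 129 111 131
f 129 131 130
f 130 131 132
f 130 132 114
f 131 111 133
f 131 133 132
f 132 133 134
f 132 134 114
f 133 111 112
f 133 112 134
f 134 112 113
f 134 113 114



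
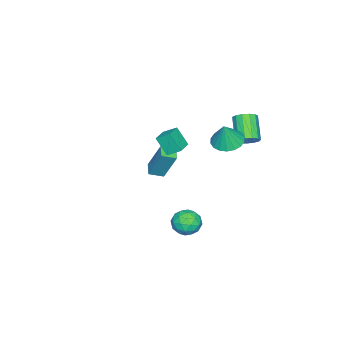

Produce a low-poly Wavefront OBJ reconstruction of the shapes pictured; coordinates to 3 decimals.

v -4.587 -3.625 -4.943
v -4.478 -2.706 -2.97
v -3.838 -3.19 -5.187
v -3.729 -2.271 -3.214
v -4.051 -4.369 -4.626
v -3.942 -3.45 -2.653
v -3.302 -3.934 -4.87
v -3.193 -3.015 -2.897
v -0.431 2.528 1.886
v 0.362 2.07 1.598
v 0.091 2.532 3.314
v 0.47 2.481 1.557
v 0.399 2.902 1.582
v 0.164 3.248 1.667
v -0.188 3.452 1.795
v -0.589 3.473 1.941
v -0.959 3.307 2.077
v -1.224 2.986 2.174
v -1.331 2.575 2.215
v -1.261 2.154 2.191
v -1.026 1.807 2.106
v -0.673 1.603 1.977
v -0.272 1.583 1.831
v 0.097 1.749 1.696
v -0.005 -1.237 1.649
v -0.151 -0.443 2.168
v 0.076 -0.499 0.545
v -0.071 0.294 1.064
v 1.071 -1.134 1.796
v 0.924 -0.341 2.315
v 1.151 -0.397 0.692
v 1.005 0.397 1.211
v 4.395 2.462 -1.495
v 4.797 2.07 -2.204
v 3.103 2.37 -2.176
v 3.505 1.978 -2.885
v 3.439 1.534 -2.1
v 4.238 1.591 -1.679
v 3.662 2.849 -2.701
v 4.461 2.906 -2.28
v 4.344 2.309 -2.949
v 4.206 1.496 -2.578
v 3.694 2.944 -1.802
v 3.556 2.131 -1.431
v 4.709 2.274 -1.79
v 3.191 2.166 -2.59
v 3.152 1.905 -2.129
v 3.388 1.674 -2.545
v 4.381 1.993 -1.481
v 4.617 1.762 -1.898
v 3.819 1.447 -1.836
v 3.283 2.678 -2.482
v 3.519 2.447 -2.899
v 4.512 2.766 -1.835
v 4.748 2.535 -2.251
v 4.081 2.993 -2.544
v 4.679 2.184 -2.645
v 3.92 2.13 -3.045
v 4.012 2.642 -2.937
v 4.482 2.675 -2.69
v 4.598 1.706 -2.426
v 3.839 1.652 -2.826
v 3.8 1.391 -2.365
v 4.269 1.425 -2.117
v 4.332 1.847 -2.864
v 4.061 2.788 -1.554
v 3.302 2.734 -1.954
v 3.631 3.015 -2.263
v 4.1 3.049 -2.015
v 3.98 2.31 -1.335
v 3.221 2.256 -1.735
v 3.418 1.765 -1.69
v 3.888 1.798 -1.443
v 3.568 2.593 -1.516
v -2.132 2.983 0.931
v -1.625 3.038 1.453
v -2.72 2.333 2.591
v -3.228 2.277 2.069
v -1.841 3.388 1.463
v -2.936 2.683 2.601
v -2.149 3.61 1.304
v -3.244 2.905 2.442
v -2.451 3.632 1.026
v -3.547 2.927 2.165
v -2.653 3.448 0.718
v -3.748 2.743 1.857
v -2.689 3.116 0.478
v -3.784 2.411 1.617
v -2.549 2.742 0.381
v -3.644 2.037 1.52
v -2.276 2.444 0.459
v -3.371 1.739 1.598
v -1.958 2.317 0.687
v -3.053 1.612 1.825
v -1.695 2.401 0.992
v -2.79 1.696 2.13
v -1.571 2.67 1.277
v -2.666 1.965 2.416
f 2 4 1
f 5 2 1
f 1 4 3
f 3 5 1
f 2 8 4
f 6 2 5
f 6 8 2
f 4 8 3
f 7 5 3
f 3 8 7
f 7 6 5
f 8 6 7
f 10 9 12
f 10 12 11
f 12 9 13
f 12 13 11
f 13 9 14
f 13 14 11
f 14 9 15
f 14 15 11
f 15 9 16
f 15 16 11
f 16 9 17
f 16 17 11
f 17 9 18
f 17 18 11
f 18 9 19
f 18 19 11
f 19 9 20
f 19 20 11
f 20 9 21
f 20 21 11
f 21 9 22
f 21 22 11
f 22 9 23
f 22 23 11
f 23 9 24
f 23 24 11
f 24 9 10
f 24 10 11
f 26 28 25
f 29 26 25
f 25 28 27
f 27 29 25
f 26 32 28
f 30 26 29
f 30 32 26
f 28 32 27
f 31 29 27
f 27 32 31
f 31 30 29
f 32 30 31
f 33 70 49
f 70 44 73
f 49 73 38
f 70 73 49
f 33 49 45
f 49 38 50
f 45 50 34
f 49 50 45
f 33 45 54
f 45 34 55
f 54 55 40
f 45 55 54
f 33 54 66
f 54 40 69
f 66 69 43
f 54 69 66
f 33 66 70
f 66 43 74
f 70 74 44
f 66 74 70
f 34 50 61
f 50 38 64
f 61 64 42
f 50 64 61
f 38 73 51
f 73 44 72
f 51 72 37
f 73 72 51
f 44 74 71
f 74 43 67
f 71 67 35
f 74 67 71
f 43 69 68
f 69 40 56
f 68 56 39
f 69 56 68
f 40 55 60
f 55 34 57
f 60 57 41
f 55 57 60
f 36 62 48
f 62 42 63
f 48 63 37
f 62 63 48
f 36 48 46
f 48 37 47
f 46 47 35
f 48 47 46
f 36 46 53
f 46 35 52
f 53 52 39
f 46 52 53
f 36 53 58
f 53 39 59
f 58 59 41
f 53 59 58
f 36 58 62
f 58 41 65
f 62 65 42
f 58 65 62
f 37 63 51
f 63 42 64
f 51 64 38
f 63 64 51
f 35 47 71
f 47 37 72
f 71 72 44
f 47 72 71
f 39 52 68
f 52 35 67
f 68 67 43
f 52 67 68
f 41 59 60
f 59 39 56
f 60 56 40
f 59 56 60
f 42 65 61
f 65 41 57
f 61 57 34
f 65 57 61
f 76 75 79
f 76 79 77
f 77 79 80
f 77 80 78
f 79 75 81
f 79 81 80
f 80 81 82
f 80 82 78
f 81 75 83
f 81 83 82
f 82 83 84
f 82 84 78
f 83 75 85
f 83 85 84
f 84 85 86
f 84 86 78
f 85 75 87
f 85 87 86
f 86 87 88
f 86 88 78
f 87 75 89
f 87 89 88
f 88 89 90
f 88 90 78
f 89 75 91
f 89 91 90
f 90 91 92
f 90 92 78
f 91 75 93
f 91 93 92
f 92 93 94
f 92 94 78
f 93 75 95
f 93 95 94
f 94 95 96
f 94 96 78
f 95 75 97
f 95 97 96
f 96 97 98
f 96 98 78
f 97 75 76
f 97 76 98
f 98 76 77
f 98 77 78



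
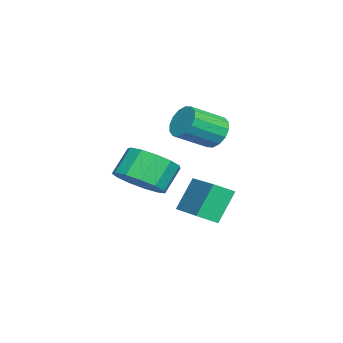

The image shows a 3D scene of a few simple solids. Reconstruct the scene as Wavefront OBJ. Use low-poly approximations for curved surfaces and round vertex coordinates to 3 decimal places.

v -4.096 3.518 -0.066
v -3.799 2.812 0.346
v -2.321 4.538 0.401
v -2.024 3.832 0.813
v -3.476 3.028 -1.353
v -3.179 2.322 -0.941
v -1.701 4.048 -0.886
v -1.404 3.342 -0.474
v -2.599 3.815 3.062
v -2.124 3.78 2.522
v -1.387 2.729 3.238
v -1.861 2.765 3.778
v -1.986 4.036 2.755
v -1.249 2.985 3.471
v -2.012 4.233 3.07
v -1.275 3.182 3.786
v -2.195 4.318 3.384
v -1.458 3.267 4.099
v -2.487 4.268 3.611
v -1.749 3.217 4.327
v -2.808 4.097 3.691
v -2.07 3.046 4.407
v -3.073 3.851 3.602
v -2.336 2.8 4.318
v -3.211 3.595 3.369
v -2.474 2.544 4.085
v -3.185 3.398 3.054
v -2.448 2.347 3.77
v -3.002 3.313 2.741
v -2.265 2.262 3.456
v -2.711 3.363 2.513
v -1.973 2.312 3.229
v -2.39 3.534 2.433
v -1.652 2.483 3.149
v -0.95 1.432 1.134
v -0.247 2.134 1.316
v -0.906 2.549 2.267
v -1.61 1.848 2.086
v -0.618 2.369 0.955
v -1.278 2.785 1.907
v -1.096 2.308 0.651
v -1.755 2.723 1.603
v -1.527 1.968 0.501
v -2.186 2.383 1.452
v -1.774 1.458 0.551
v -2.434 1.873 1.503
v -1.761 0.94 0.787
v -2.421 1.355 1.738
v -1.489 0.579 1.133
v -2.149 0.994 2.084
v -1.047 0.488 1.479
v -1.707 0.903 2.431
v -0.574 0.697 1.716
v -1.234 1.113 2.667
v -0.22 1.14 1.768
v -0.88 1.555 2.72
v -0.098 1.676 1.619
v -0.758 2.091 2.57
f 2 4 1
f 5 2 1
f 1 4 3
f 3 5 1
f 2 8 4
f 6 2 5
f 6 8 2
f 4 8 3
f 7 5 3
f 3 8 7
f 7 6 5
f 8 6 7
f 10 9 13
f 10 13 11
f 11 13 14
f 11 14 12
f 13 9 15
f 13 15 14
f 14 15 16
f 14 16 12
f 15 9 17
f 15 17 16
f 16 17 18
f 16 18 12
f 17 9 19
f 17 19 18
f 18 19 20
f 18 20 12
f 19 9 21
f 19 21 20
f 20 21 22
f 20 22 12
f 21 9 23
f 21 23 22
f 22 23 24
f 22 24 12
f 23 9 25
f 23 25 24
f 24 25 26
f 24 26 12
f 25 9 27
f 25 27 26
f 26 27 28
f 26 28 12
f 27 9 29
f 27 29 28
f 28 29 30
f 28 30 12
f 29 9 31
f 29 31 30
f 30 31 32
f 30 32 12
f 31 9 33
f 31 33 32
f 32 33 34
f 32 34 12
f 33 9 10
f 33 10 34
f 34 10 11
f 34 11 12
f 36 35 39
f 36 39 37
f 37 39 40
f 37 40 38
f 39 35 41
f 39 41 40
f 40 41 42
f 40 42 38
f 41 35 43
f 41 43 42
f 42 43 44
f 42 44 38
f 43 35 45
f 43 45 44
f 44 45 46
f 44 46 38
f 45 35 47
f 45 47 46
f 46 47 48
f 46 48 38
f 47 35 49
f 47 49 48
f 48 49 50
f 48 50 38
f 49 35 51
f 49 51 50
f 50 51 52
f 50 52 38
f 51 35 53
f 51 53 52
f 52 53 54
f 52 54 38
f 53 35 55
f 53 55 54
f 54 55 56
f 54 56 38
f 55 35 57
f 55 57 56
f 56 57 58
f 56 58 38
f 57 35 36
f 57 36 58
f 58 36 37
f 58 37 38



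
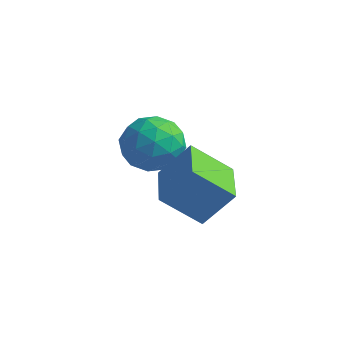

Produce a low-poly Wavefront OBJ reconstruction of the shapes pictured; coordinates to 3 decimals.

v -1.625 2.434 2.984
v -0.909 1.804 2.623
v -2.791 1.536 2.237
v -2.075 0.906 1.876
v -2.282 0.924 2.875
v -1.561 1.479 3.336
v -2.139 1.861 1.524
v -1.418 2.416 1.985
v -1.226 1.45 1.72
v -1.315 0.871 2.555
v -2.385 2.469 2.305
v -2.474 1.89 3.14
v -1.165 2.198 2.869
v -2.535 1.142 1.991
v -2.657 1.152 2.578
v -2.236 0.782 2.366
v -1.548 2.007 3.288
v -1.127 1.637 3.076
v -1.934 1.119 3.224
v -2.573 1.703 1.784
v -2.152 1.333 1.572
v -1.464 2.558 2.494
v -1.043 2.188 2.282
v -1.766 2.221 1.636
v -0.93 1.62 2.126
v -1.615 1.092 1.687
v -1.653 1.653 1.48
v -1.23 1.979 1.752
v -0.982 1.279 2.617
v -1.667 0.751 2.178
v -1.789 0.762 2.765
v -1.365 1.088 3.036
v -1.169 1.071 2.086
v -2.033 2.589 2.682
v -2.718 2.061 2.243
v -2.335 2.252 1.824
v -1.911 2.578 2.095
v -2.085 2.248 3.173
v -2.77 1.72 2.734
v -2.47 1.361 3.108
v -2.047 1.687 3.38
v -2.531 2.269 2.774
v 0.158 -0.935 2.512
v 0.847 -0.362 3.587
v -0.782 0.404 2.4
v -0.093 0.977 3.476
v 1.153 -0.317 1.544
v 1.842 0.256 2.62
v 0.213 1.022 1.433
v 0.902 1.595 2.508
f 1 38 17
f 38 12 41
f 17 41 6
f 38 41 17
f 1 17 13
f 17 6 18
f 13 18 2
f 17 18 13
f 1 13 22
f 13 2 23
f 22 23 8
f 13 23 22
f 1 22 34
f 22 8 37
f 34 37 11
f 22 37 34
f 1 34 38
f 34 11 42
f 38 42 12
f 34 42 38
f 2 18 29
f 18 6 32
f 29 32 10
f 18 32 29
f 6 41 19
f 41 12 40
f 19 40 5
f 41 40 19
f 12 42 39
f 42 11 35
f 39 35 3
f 42 35 39
f 11 37 36
f 37 8 24
f 36 24 7
f 37 24 36
f 8 23 28
f 23 2 25
f 28 25 9
f 23 25 28
f 4 30 16
f 30 10 31
f 16 31 5
f 30 31 16
f 4 16 14
f 16 5 15
f 14 15 3
f 16 15 14
f 4 14 21
f 14 3 20
f 21 20 7
f 14 20 21
f 4 21 26
f 21 7 27
f 26 27 9
f 21 27 26
f 4 26 30
f 26 9 33
f 30 33 10
f 26 33 30
f 5 31 19
f 31 10 32
f 19 32 6
f 31 32 19
f 3 15 39
f 15 5 40
f 39 40 12
f 15 40 39
f 7 20 36
f 20 3 35
f 36 35 11
f 20 35 36
f 9 27 28
f 27 7 24
f 28 24 8
f 27 24 28
f 10 33 29
f 33 9 25
f 29 25 2
f 33 25 29
f 44 46 43
f 47 44 43
f 43 46 45
f 45 47 43
f 44 50 46
f 48 44 47
f 48 50 44
f 46 50 45
f 49 47 45
f 45 50 49
f 49 48 47
f 50 48 49



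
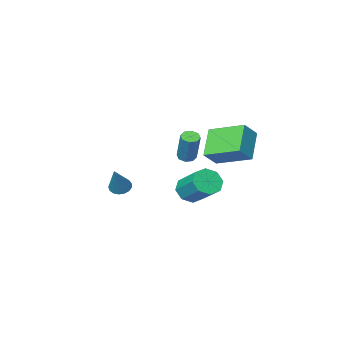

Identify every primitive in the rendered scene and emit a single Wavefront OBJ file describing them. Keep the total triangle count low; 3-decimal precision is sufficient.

v -2.841 -4.044 -1.129
v -2.343 -3.993 -1.225
v -2.1 -3.206 0.453
v -2.599 -3.256 0.549
v -2.55 -3.683 -1.341
v -2.307 -2.895 0.338
v -2.927 -3.584 -1.333
v -2.684 -2.796 0.346
v -3.254 -3.754 -1.205
v -3.012 -2.967 0.473
v -3.34 -4.094 -1.033
v -3.097 -3.307 0.645
v -3.133 -4.405 -0.918
v -2.89 -3.617 0.761
v -2.756 -4.504 -0.926
v -2.513 -3.716 0.753
v -2.428 -4.333 -1.053
v -2.186 -3.546 0.625
v 2.152 -1.858 -1.408
v 2.436 -1.488 -1.753
v 2.888 -1.082 0.028
v 2.197 -1.358 -1.7
v 1.947 -1.343 -1.58
v 1.744 -1.446 -1.421
v 1.635 -1.643 -1.259
v 1.644 -1.889 -1.131
v 1.77 -2.128 -1.066
v 1.984 -2.305 -1.08
v 2.236 -2.379 -1.169
v 2.469 -2.334 -1.313
v 2.63 -2.18 -1.478
v 2.681 -1.952 -1.628
v 2.611 -1.702 -1.727
v -2.3 -2.72 -2.908
v -1.814 -3.125 -2.325
v -1.874 -1.566 -1.19
v -2.36 -1.16 -1.772
v -1.455 -2.791 -2.765
v -1.515 -1.232 -1.629
v -1.591 -2.415 -3.288
v -1.651 -0.856 -2.152
v -2.142 -2.218 -3.588
v -2.203 -0.659 -2.453
v -2.786 -2.314 -3.49
v -2.846 -0.755 -2.355
v -3.145 -2.648 -3.051
v -3.205 -1.089 -1.915
v -3.009 -3.024 -2.528
v -3.069 -1.465 -1.392
v -2.457 -3.221 -2.227
v -2.518 -1.662 -1.092
v -3.438 -2.15 -1.104
v -4.371 -3.2 0.13
v -4.464 -0.428 -0.416
v -5.397 -1.477 0.819
v -2.583 -1.963 -0.299
v -3.516 -3.012 0.936
v -3.609 -0.24 0.39
v -4.542 -1.29 1.624
f 2 1 5
f 2 5 3
f 3 5 6
f 3 6 4
f 5 1 7
f 5 7 6
f 6 7 8
f 6 8 4
f 7 1 9
f 7 9 8
f 8 9 10
f 8 10 4
f 9 1 11
f 9 11 10
f 10 11 12
f 10 12 4
f 11 1 13
f 11 13 12
f 12 13 14
f 12 14 4
f 13 1 15
f 13 15 14
f 14 15 16
f 14 16 4
f 15 1 17
f 15 17 16
f 16 17 18
f 16 18 4
f 17 1 2
f 17 2 18
f 18 2 3
f 18 3 4
f 20 19 22
f 20 22 21
f 22 19 23
f 22 23 21
f 23 19 24
f 23 24 21
f 24 19 25
f 24 25 21
f 25 19 26
f 25 26 21
f 26 19 27
f 26 27 21
f 27 19 28
f 27 28 21
f 28 19 29
f 28 29 21
f 29 19 30
f 29 30 21
f 30 19 31
f 30 31 21
f 31 19 32
f 31 32 21
f 32 19 33
f 32 33 21
f 33 19 20
f 33 20 21
f 35 34 38
f 35 38 36
f 36 38 39
f 36 39 37
f 38 34 40
f 38 40 39
f 39 40 41
f 39 41 37
f 40 34 42
f 40 42 41
f 41 42 43
f 41 43 37
f 42 34 44
f 42 44 43
f 43 44 45
f 43 45 37
f 44 34 46
f 44 46 45
f 45 46 47
f 45 47 37
f 46 34 48
f 46 48 47
f 47 48 49
f 47 49 37
f 48 34 50
f 48 50 49
f 49 50 51
f 49 51 37
f 50 34 35
f 50 35 51
f 51 35 36
f 51 36 37
f 53 55 52
f 56 53 52
f 52 55 54
f 54 56 52
f 53 59 55
f 57 53 56
f 57 59 53
f 55 59 54
f 58 56 54
f 54 59 58
f 58 57 56
f 59 57 58



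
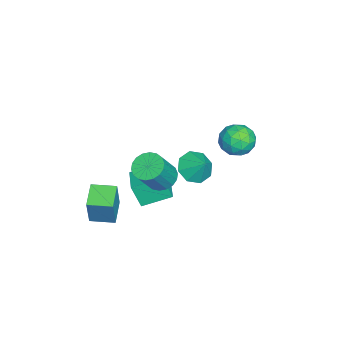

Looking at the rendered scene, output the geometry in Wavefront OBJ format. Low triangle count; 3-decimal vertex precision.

v -1.611 3.818 3.67
v -1.022 4.681 3.428
v -0.238 2.799 3.372
v 0.351 3.662 3.13
v 0.029 3.498 4.14
v -0.82 4.128 4.324
v -0.44 3.352 2.476
v -1.289 3.982 2.66
v -0.298 4.393 2.69
v -0.009 4.483 3.719
v -1.251 2.997 3.081
v -0.962 3.087 4.11
v -1.437 4.339 3.575
v 0.177 3.141 3.225
v -0.013 3.044 3.819
v 0.334 3.552 3.677
v -1.318 4.014 4.102
v -0.972 4.521 3.96
v -0.354 3.825 4.378
v -0.288 2.959 2.84
v 0.058 3.466 2.698
v -1.594 3.928 3.123
v -1.247 4.436 2.981
v -0.906 3.655 2.422
v -0.665 4.677 2.999
v 0.141 4.078 2.824
v -0.324 3.896 2.44
v -0.822 4.267 2.548
v -0.495 4.73 3.604
v 0.312 4.131 3.429
v 0.122 4.034 4.023
v -0.376 4.405 4.131
v -0.07 4.561 3.17
v -1.572 3.349 3.371
v -0.765 2.75 3.196
v -0.884 3.075 2.669
v -1.382 3.446 2.777
v -1.401 3.402 3.976
v -0.595 2.803 3.801
v -0.438 3.213 4.252
v -0.936 3.584 4.36
v -1.19 2.919 3.63
v -0.619 -4.057 -2.916
v -0.013 -4.043 -0.978
v -0.685 -2.628 -2.905
v -0.08 -2.615 -0.968
v 0.84 -3.985 -3.372
v 1.445 -3.972 -1.435
v 0.773 -2.557 -3.362
v 1.379 -2.543 -1.424
v -0.643 -0.301 -0.289
v -0.217 -0.987 -0.77
v 0.81 -1.525 0.908
v 0.383 -0.839 1.389
v 0.041 -0.661 -0.823
v 1.068 -1.199 0.855
v 0.163 -0.265 -0.771
v 1.19 -0.803 0.908
v 0.125 0.125 -0.623
v 1.152 -0.413 1.056
v -0.065 0.43 -0.409
v 0.962 -0.108 1.27
v -0.369 0.59 -0.171
v 0.658 0.052 1.507
v -0.728 0.574 0.043
v 0.299 0.036 1.722
v -1.07 0.385 0.192
v -0.043 -0.153 1.87
v -1.328 0.059 0.245
v -0.301 -0.479 1.923
v -1.45 -0.337 0.192
v -0.423 -0.875 1.871
v -1.412 -0.727 0.044
v -0.385 -1.265 1.723
v -1.222 -1.032 -0.17
v -0.195 -1.57 1.509
v -0.918 -1.192 -0.407
v 0.109 -1.73 1.271
v -0.559 -1.176 -0.622
v 0.468 -1.714 1.057
v -2.226 1.262 -0.594
v -1.574 1.677 -1.348
v -1.594 1.958 0.334
v -2.252 2.135 -1.23
v -2.915 2.082 -0.739
v -3.174 1.549 -0.162
v -2.878 0.848 0.161
v -2.2 0.39 0.043
v -1.537 0.443 -0.448
v -1.278 0.976 -1.025
v -3.916 -2.163 -4.656
v -4.018 -2.751 -3.193
v -4.44 -0.485 -4.018
v -4.543 -1.073 -2.555
v -2.077 -1.707 -4.345
v -2.18 -2.295 -2.882
v -2.602 -0.029 -3.707
v -2.704 -0.617 -2.244
f 1 38 17
f 38 12 41
f 17 41 6
f 38 41 17
f 1 17 13
f 17 6 18
f 13 18 2
f 17 18 13
f 1 13 22
f 13 2 23
f 22 23 8
f 13 23 22
f 1 22 34
f 22 8 37
f 34 37 11
f 22 37 34
f 1 34 38
f 34 11 42
f 38 42 12
f 34 42 38
f 2 18 29
f 18 6 32
f 29 32 10
f 18 32 29
f 6 41 19
f 41 12 40
f 19 40 5
f 41 40 19
f 12 42 39
f 42 11 35
f 39 35 3
f 42 35 39
f 11 37 36
f 37 8 24
f 36 24 7
f 37 24 36
f 8 23 28
f 23 2 25
f 28 25 9
f 23 25 28
f 4 30 16
f 30 10 31
f 16 31 5
f 30 31 16
f 4 16 14
f 16 5 15
f 14 15 3
f 16 15 14
f 4 14 21
f 14 3 20
f 21 20 7
f 14 20 21
f 4 21 26
f 21 7 27
f 26 27 9
f 21 27 26
f 4 26 30
f 26 9 33
f 30 33 10
f 26 33 30
f 5 31 19
f 31 10 32
f 19 32 6
f 31 32 19
f 3 15 39
f 15 5 40
f 39 40 12
f 15 40 39
f 7 20 36
f 20 3 35
f 36 35 11
f 20 35 36
f 9 27 28
f 27 7 24
f 28 24 8
f 27 24 28
f 10 33 29
f 33 9 25
f 29 25 2
f 33 25 29
f 44 46 43
f 47 44 43
f 43 46 45
f 45 47 43
f 44 50 46
f 48 44 47
f 48 50 44
f 46 50 45
f 49 47 45
f 45 50 49
f 49 48 47
f 50 48 49
f 52 51 55
f 52 55 53
f 53 55 56
f 53 56 54
f 55 51 57
f 55 57 56
f 56 57 58
f 56 58 54
f 57 51 59
f 57 59 58
f 58 59 60
f 58 60 54
f 59 51 61
f 59 61 60
f 60 61 62
f 60 62 54
f 61 51 63
f 61 63 62
f 62 63 64
f 62 64 54
f 63 51 65
f 63 65 64
f 64 65 66
f 64 66 54
f 65 51 67
f 65 67 66
f 66 67 68
f 66 68 54
f 67 51 69
f 67 69 68
f 68 69 70
f 68 70 54
f 69 51 71
f 69 71 70
f 70 71 72
f 70 72 54
f 71 51 73
f 71 73 72
f 72 73 74
f 72 74 54
f 73 51 75
f 73 75 74
f 74 75 76
f 74 76 54
f 75 51 77
f 75 77 76
f 76 77 78
f 76 78 54
f 77 51 79
f 77 79 78
f 78 79 80
f 78 80 54
f 79 51 52
f 79 52 80
f 80 52 53
f 80 53 54
f 82 81 84
f 82 84 83
f 84 81 85
f 84 85 83
f 85 81 86
f 85 86 83
f 86 81 87
f 86 87 83
f 87 81 88
f 87 88 83
f 88 81 89
f 88 89 83
f 89 81 90
f 89 90 83
f 90 81 82
f 90 82 83
f 92 94 91
f 95 92 91
f 91 94 93
f 93 95 91
f 92 98 94
f 96 92 95
f 96 98 92
f 94 98 93
f 97 95 93
f 93 98 97
f 97 96 95
f 98 96 97



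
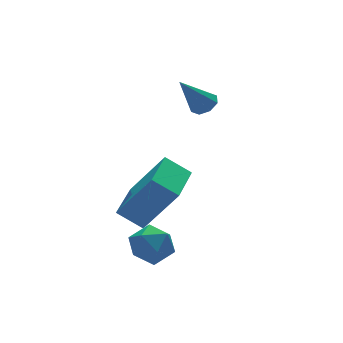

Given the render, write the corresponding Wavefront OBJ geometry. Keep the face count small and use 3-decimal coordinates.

v -2.768 -0.843 -1.688
v -1.948 -1.62 -0.026
v -1.641 0.375 -1.675
v -0.821 -0.402 -0.013
v -2.139 -1.418 -2.267
v -1.319 -2.195 -0.605
v -1.012 -0.2 -2.254
v -0.192 -0.977 -0.592
v -3.299 -2.68 -1.541
v -2.611 -2.5 -1.858
v -2.989 -3.9 -1.562
v -2.301 -3.72 -1.879
v -2.454 -3.523 -1.141
v -2.645 -2.769 -1.129
v -2.955 -3.631 -2.291
v -3.146 -2.877 -2.279
v -2.399 -3.088 -2.321
v -2.089 -3.021 -1.611
v -3.511 -3.379 -1.809
v -3.201 -3.312 -1.099
v 1.188 0.68 1.296
v 1.601 0.587 1.598
v 0.292 0.68 2.524
v 1.533 0.976 1.548
v 1.263 1.192 1.351
v 0.949 1.108 1.122
v 0.775 0.773 0.995
v 0.843 0.384 1.044
v 1.113 0.169 1.241
v 1.427 0.253 1.471
f 2 4 1
f 5 2 1
f 1 4 3
f 3 5 1
f 2 8 4
f 6 2 5
f 6 8 2
f 4 8 3
f 7 5 3
f 3 8 7
f 7 6 5
f 8 6 7
f 9 20 14
f 9 14 10
f 9 10 16
f 9 16 19
f 9 19 20
f 10 14 18
f 14 20 13
f 20 19 11
f 19 16 15
f 16 10 17
f 12 18 13
f 12 13 11
f 12 11 15
f 12 15 17
f 12 17 18
f 13 18 14
f 11 13 20
f 15 11 19
f 17 15 16
f 18 17 10
f 22 21 24
f 22 24 23
f 24 21 25
f 24 25 23
f 25 21 26
f 25 26 23
f 26 21 27
f 26 27 23
f 27 21 28
f 27 28 23
f 28 21 29
f 28 29 23
f 29 21 30
f 29 30 23
f 30 21 22
f 30 22 23



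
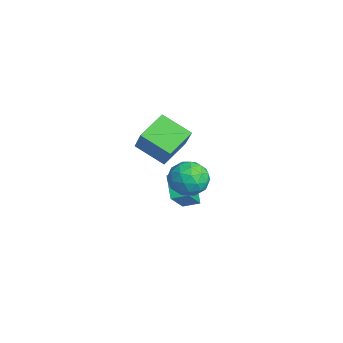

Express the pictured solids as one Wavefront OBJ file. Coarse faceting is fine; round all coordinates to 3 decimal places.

v 0.715 0.555 -3.267
v -0.53 0.665 -2.3
v 1.031 1.442 -2.961
v -0.214 1.551 -1.994
v 1.874 -0.411 -1.666
v 0.629 -0.302 -0.699
v 2.19 0.475 -1.36
v 0.945 0.585 -0.393
v -2.557 0.397 -2.027
v -3.782 -0.953 -1.089
v -3.612 1.887 -1.26
v -4.837 0.537 -0.322
v -1.323 0.423 -0.378
v -2.548 -0.927 0.56
v -2.378 1.913 0.389
v -3.603 0.563 1.327
v 2.265 1.007 0.764
v 3.076 1.134 -0.081
v 3.024 -0.674 1.241
v 3.835 -0.547 0.396
v 3.862 0.147 1.347
v 3.393 1.186 1.052
v 2.707 -0.726 0.108
v 2.238 0.313 -0.187
v 3.349 0.063 -0.486
v 4.063 0.602 0.279
v 2.037 -0.142 0.881
v 2.751 0.397 1.646
v 2.604 1.218 0.3
v 3.496 -0.758 0.86
v 3.512 -0.35 1.419
v 3.989 -0.276 0.922
v 2.79 1.249 0.966
v 3.267 1.323 0.469
v 3.729 0.743 1.308
v 2.833 -0.863 0.691
v 3.31 -0.789 0.194
v 2.111 0.736 0.238
v 2.588 0.81 -0.259
v 2.371 -0.283 -0.148
v 3.241 0.663 -0.435
v 3.687 -0.325 -0.155
v 3.024 -0.43 -0.324
v 2.748 0.181 -0.497
v 3.66 0.98 0.015
v 4.107 -0.008 0.295
v 4.123 0.4 0.854
v 3.847 1.011 0.681
v 3.821 0.35 -0.223
v 1.993 0.468 0.865
v 2.44 -0.52 1.145
v 2.253 -0.551 0.479
v 1.977 0.06 0.306
v 2.413 0.785 1.315
v 2.859 -0.203 1.595
v 3.352 0.279 1.657
v 3.076 0.89 1.484
v 2.279 0.11 1.383
f 2 4 1
f 5 2 1
f 1 4 3
f 3 5 1
f 2 8 4
f 6 2 5
f 6 8 2
f 4 8 3
f 7 5 3
f 3 8 7
f 7 6 5
f 8 6 7
f 10 12 9
f 13 10 9
f 9 12 11
f 11 13 9
f 10 16 12
f 14 10 13
f 14 16 10
f 12 16 11
f 15 13 11
f 11 16 15
f 15 14 13
f 16 14 15
f 17 54 33
f 54 28 57
f 33 57 22
f 54 57 33
f 17 33 29
f 33 22 34
f 29 34 18
f 33 34 29
f 17 29 38
f 29 18 39
f 38 39 24
f 29 39 38
f 17 38 50
f 38 24 53
f 50 53 27
f 38 53 50
f 17 50 54
f 50 27 58
f 54 58 28
f 50 58 54
f 18 34 45
f 34 22 48
f 45 48 26
f 34 48 45
f 22 57 35
f 57 28 56
f 35 56 21
f 57 56 35
f 28 58 55
f 58 27 51
f 55 51 19
f 58 51 55
f 27 53 52
f 53 24 40
f 52 40 23
f 53 40 52
f 24 39 44
f 39 18 41
f 44 41 25
f 39 41 44
f 20 46 32
f 46 26 47
f 32 47 21
f 46 47 32
f 20 32 30
f 32 21 31
f 30 31 19
f 32 31 30
f 20 30 37
f 30 19 36
f 37 36 23
f 30 36 37
f 20 37 42
f 37 23 43
f 42 43 25
f 37 43 42
f 20 42 46
f 42 25 49
f 46 49 26
f 42 49 46
f 21 47 35
f 47 26 48
f 35 48 22
f 47 48 35
f 19 31 55
f 31 21 56
f 55 56 28
f 31 56 55
f 23 36 52
f 36 19 51
f 52 51 27
f 36 51 52
f 25 43 44
f 43 23 40
f 44 40 24
f 43 40 44
f 26 49 45
f 49 25 41
f 45 41 18
f 49 41 45



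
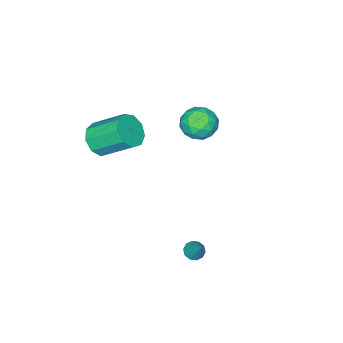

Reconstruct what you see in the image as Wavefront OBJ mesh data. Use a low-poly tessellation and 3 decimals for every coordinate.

v -4.063 -2.02 0.025
v -3.367 -1.301 0.41
v -3.553 -3.159 1.23
v -2.857 -2.44 1.615
v -3.911 -2.282 1.734
v -4.226 -1.578 0.989
v -2.694 -2.882 0.651
v -3.009 -2.178 -0.094
v -2.52 -1.834 0.797
v -3.272 -1.463 1.466
v -3.648 -2.997 0.174
v -4.4 -2.626 0.843
v -3.76 -1.56 0.112
v -3.16 -2.9 1.528
v -3.78 -2.807 1.598
v -3.37 -2.384 1.824
v -4.265 -1.723 0.452
v -3.855 -1.301 0.678
v -4.175 -1.877 1.456
v -3.065 -3.159 0.962
v -2.655 -2.737 1.188
v -3.55 -2.076 -0.184
v -3.14 -1.653 0.042
v -2.745 -2.583 0.184
v -2.853 -1.451 0.565
v -2.553 -2.121 1.274
v -2.457 -2.38 0.707
v -2.643 -1.966 0.269
v -3.295 -1.233 0.959
v -2.995 -1.903 1.667
v -3.615 -1.81 1.737
v -3.8 -1.396 1.299
v -2.797 -1.546 1.186
v -3.925 -2.557 -0.027
v -3.625 -3.227 0.681
v -3.12 -3.064 0.341
v -3.305 -2.65 -0.097
v -4.367 -2.339 0.366
v -4.067 -3.009 1.075
v -4.277 -2.494 1.371
v -4.463 -2.08 0.933
v -4.123 -2.914 0.454
v 1.417 -4.57 1.396
v 2.362 -4.187 1.385
v 1.728 -2.587 2.674
v 0.783 -2.97 2.684
v 1.989 -3.914 0.863
v 1.354 -2.314 2.152
v 1.348 -3.948 0.59
v 0.713 -2.349 1.879
v 0.739 -4.273 0.694
v 0.105 -2.674 1.982
v 0.448 -4.737 1.126
v -0.187 -3.137 2.415
v 0.61 -5.123 1.684
v -0.024 -3.523 2.973
v 1.15 -5.25 2.108
v 0.516 -3.65 3.396
v 1.815 -5.058 2.198
v 1.181 -3.459 3.487
v 2.294 -4.639 1.913
v 1.659 -3.039 3.201
v 0.636 1.107 -4.588
v 1.125 1.236 -4.851
v 1.084 1.973 -3.332
v 0.887 1.482 -4.936
v 0.554 1.585 -4.888
v 0.252 1.505 -4.725
v 0.096 1.273 -4.51
v 0.147 0.978 -4.325
v 0.385 0.732 -4.24
v 0.718 0.629 -4.288
v 1.02 0.709 -4.451
v 1.176 0.941 -4.666
f 1 38 17
f 38 12 41
f 17 41 6
f 38 41 17
f 1 17 13
f 17 6 18
f 13 18 2
f 17 18 13
f 1 13 22
f 13 2 23
f 22 23 8
f 13 23 22
f 1 22 34
f 22 8 37
f 34 37 11
f 22 37 34
f 1 34 38
f 34 11 42
f 38 42 12
f 34 42 38
f 2 18 29
f 18 6 32
f 29 32 10
f 18 32 29
f 6 41 19
f 41 12 40
f 19 40 5
f 41 40 19
f 12 42 39
f 42 11 35
f 39 35 3
f 42 35 39
f 11 37 36
f 37 8 24
f 36 24 7
f 37 24 36
f 8 23 28
f 23 2 25
f 28 25 9
f 23 25 28
f 4 30 16
f 30 10 31
f 16 31 5
f 30 31 16
f 4 16 14
f 16 5 15
f 14 15 3
f 16 15 14
f 4 14 21
f 14 3 20
f 21 20 7
f 14 20 21
f 4 21 26
f 21 7 27
f 26 27 9
f 21 27 26
f 4 26 30
f 26 9 33
f 30 33 10
f 26 33 30
f 5 31 19
f 31 10 32
f 19 32 6
f 31 32 19
f 3 15 39
f 15 5 40
f 39 40 12
f 15 40 39
f 7 20 36
f 20 3 35
f 36 35 11
f 20 35 36
f 9 27 28
f 27 7 24
f 28 24 8
f 27 24 28
f 10 33 29
f 33 9 25
f 29 25 2
f 33 25 29
f 44 43 47
f 44 47 45
f 45 47 48
f 45 48 46
f 47 43 49
f 47 49 48
f 48 49 50
f 48 50 46
f 49 43 51
f 49 51 50
f 50 51 52
f 50 52 46
f 51 43 53
f 51 53 52
f 52 53 54
f 52 54 46
f 53 43 55
f 53 55 54
f 54 55 56
f 54 56 46
f 55 43 57
f 55 57 56
f 56 57 58
f 56 58 46
f 57 43 59
f 57 59 58
f 58 59 60
f 58 60 46
f 59 43 61
f 59 61 60
f 60 61 62
f 60 62 46
f 61 43 44
f 61 44 62
f 62 44 45
f 62 45 46
f 64 63 66
f 64 66 65
f 66 63 67
f 66 67 65
f 67 63 68
f 67 68 65
f 68 63 69
f 68 69 65
f 69 63 70
f 69 70 65
f 70 63 71
f 70 71 65
f 71 63 72
f 71 72 65
f 72 63 73
f 72 73 65
f 73 63 74
f 73 74 65
f 74 63 64
f 74 64 65



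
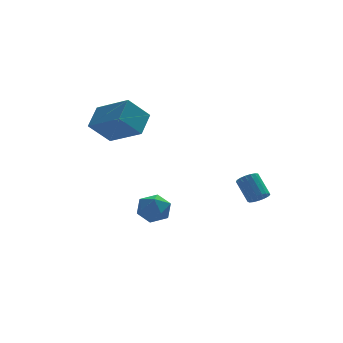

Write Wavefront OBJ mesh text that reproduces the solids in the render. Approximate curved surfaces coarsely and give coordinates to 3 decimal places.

v -2.205 1.316 -3.904
v -1.327 0.954 -4.023
v -2.773 -0.114 -3.737
v -1.895 -0.476 -3.856
v -2.105 0.019 -3.065
v -1.755 0.904 -3.168
v -2.345 -0.064 -4.592
v -1.995 0.821 -4.695
v -1.414 0.102 -4.448
v -1.266 0.153 -3.504
v -2.834 0.687 -4.256
v -2.686 0.738 -3.312
v 2.114 -3.61 -1.861
v 2.41 -3.916 -1.467
v 2.083 -2.996 -0.506
v 1.786 -2.69 -0.899
v 2.599 -3.74 -1.571
v 2.271 -2.821 -0.609
v 2.676 -3.535 -1.741
v 2.349 -2.615 -0.779
v 2.625 -3.347 -1.938
v 2.297 -2.427 -0.977
v 2.456 -3.219 -2.118
v 2.129 -2.299 -1.157
v 2.209 -3.181 -2.239
v 1.882 -2.261 -1.278
v 1.941 -3.241 -2.273
v 1.613 -2.321 -1.312
v 1.711 -3.385 -2.213
v 1.384 -2.466 -1.251
v 1.574 -3.581 -2.072
v 1.247 -2.662 -1.111
v 1.561 -3.784 -1.882
v 1.233 -2.864 -0.921
v 1.674 -3.947 -1.688
v 1.347 -3.027 -0.727
v 1.888 -4.032 -1.533
v 1.561 -3.113 -0.572
v 2.154 -4.021 -1.454
v 1.826 -3.101 -0.492
v -5.076 1.341 1.586
v -3.824 -0.144 2.508
v -4.434 2.386 2.397
v -3.182 0.901 3.32
v -3.958 1.559 0.42
v -2.706 0.074 1.343
v -3.316 2.604 1.232
v -2.064 1.119 2.154
f 1 12 6
f 1 6 2
f 1 2 8
f 1 8 11
f 1 11 12
f 2 6 10
f 6 12 5
f 12 11 3
f 11 8 7
f 8 2 9
f 4 10 5
f 4 5 3
f 4 3 7
f 4 7 9
f 4 9 10
f 5 10 6
f 3 5 12
f 7 3 11
f 9 7 8
f 10 9 2
f 14 13 17
f 14 17 15
f 15 17 18
f 15 18 16
f 17 13 19
f 17 19 18
f 18 19 20
f 18 20 16
f 19 13 21
f 19 21 20
f 20 21 22
f 20 22 16
f 21 13 23
f 21 23 22
f 22 23 24
f 22 24 16
f 23 13 25
f 23 25 24
f 24 25 26
f 24 26 16
f 25 13 27
f 25 27 26
f 26 27 28
f 26 28 16
f 27 13 29
f 27 29 28
f 28 29 30
f 28 30 16
f 29 13 31
f 29 31 30
f 30 31 32
f 30 32 16
f 31 13 33
f 31 33 32
f 32 33 34
f 32 34 16
f 33 13 35
f 33 35 34
f 34 35 36
f 34 36 16
f 35 13 37
f 35 37 36
f 36 37 38
f 36 38 16
f 37 13 39
f 37 39 38
f 38 39 40
f 38 40 16
f 39 13 14
f 39 14 40
f 40 14 15
f 40 15 16
f 42 44 41
f 45 42 41
f 41 44 43
f 43 45 41
f 42 48 44
f 46 42 45
f 46 48 42
f 44 48 43
f 47 45 43
f 43 48 47
f 47 46 45
f 48 46 47

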